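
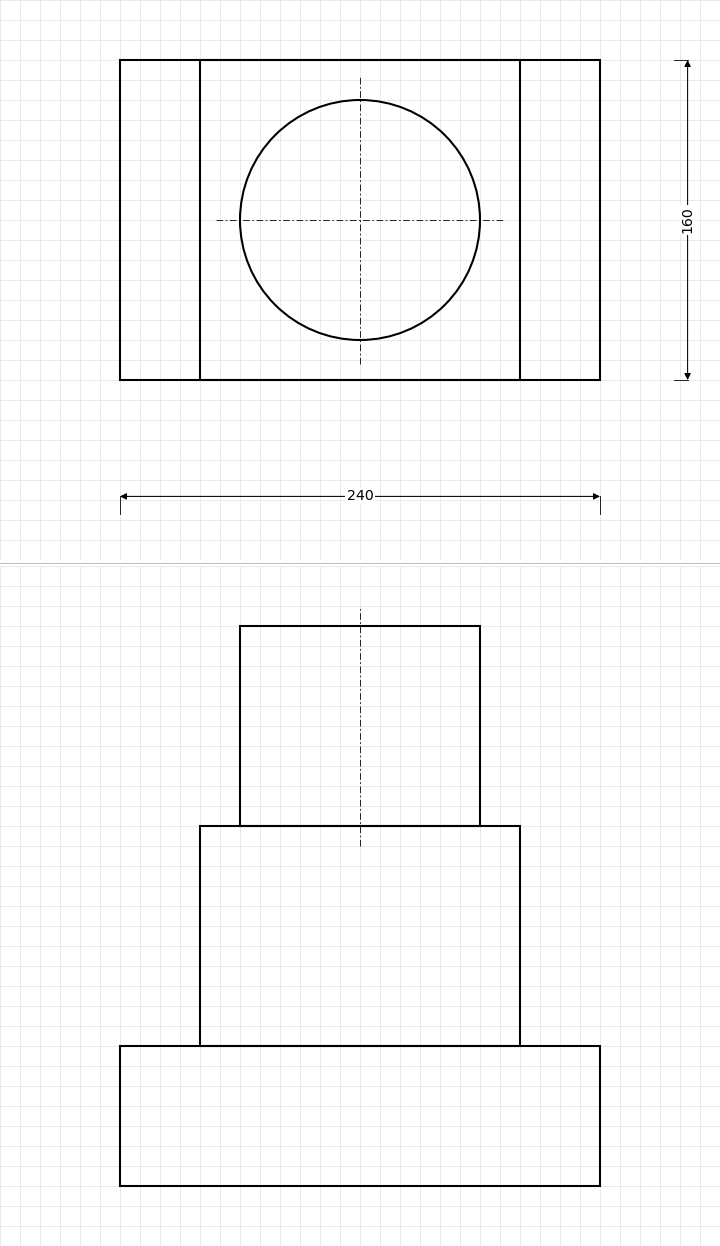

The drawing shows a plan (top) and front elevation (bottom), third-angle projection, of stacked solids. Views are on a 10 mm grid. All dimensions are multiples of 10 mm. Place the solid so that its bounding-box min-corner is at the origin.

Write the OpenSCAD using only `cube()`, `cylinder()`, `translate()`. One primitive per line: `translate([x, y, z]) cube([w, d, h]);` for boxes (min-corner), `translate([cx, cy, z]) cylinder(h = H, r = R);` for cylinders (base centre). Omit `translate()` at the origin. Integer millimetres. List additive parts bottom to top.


cube([240, 160, 70]);
translate([40, 0, 70]) cube([160, 160, 110]);
translate([120, 80, 180]) cylinder(h = 100, r = 60);


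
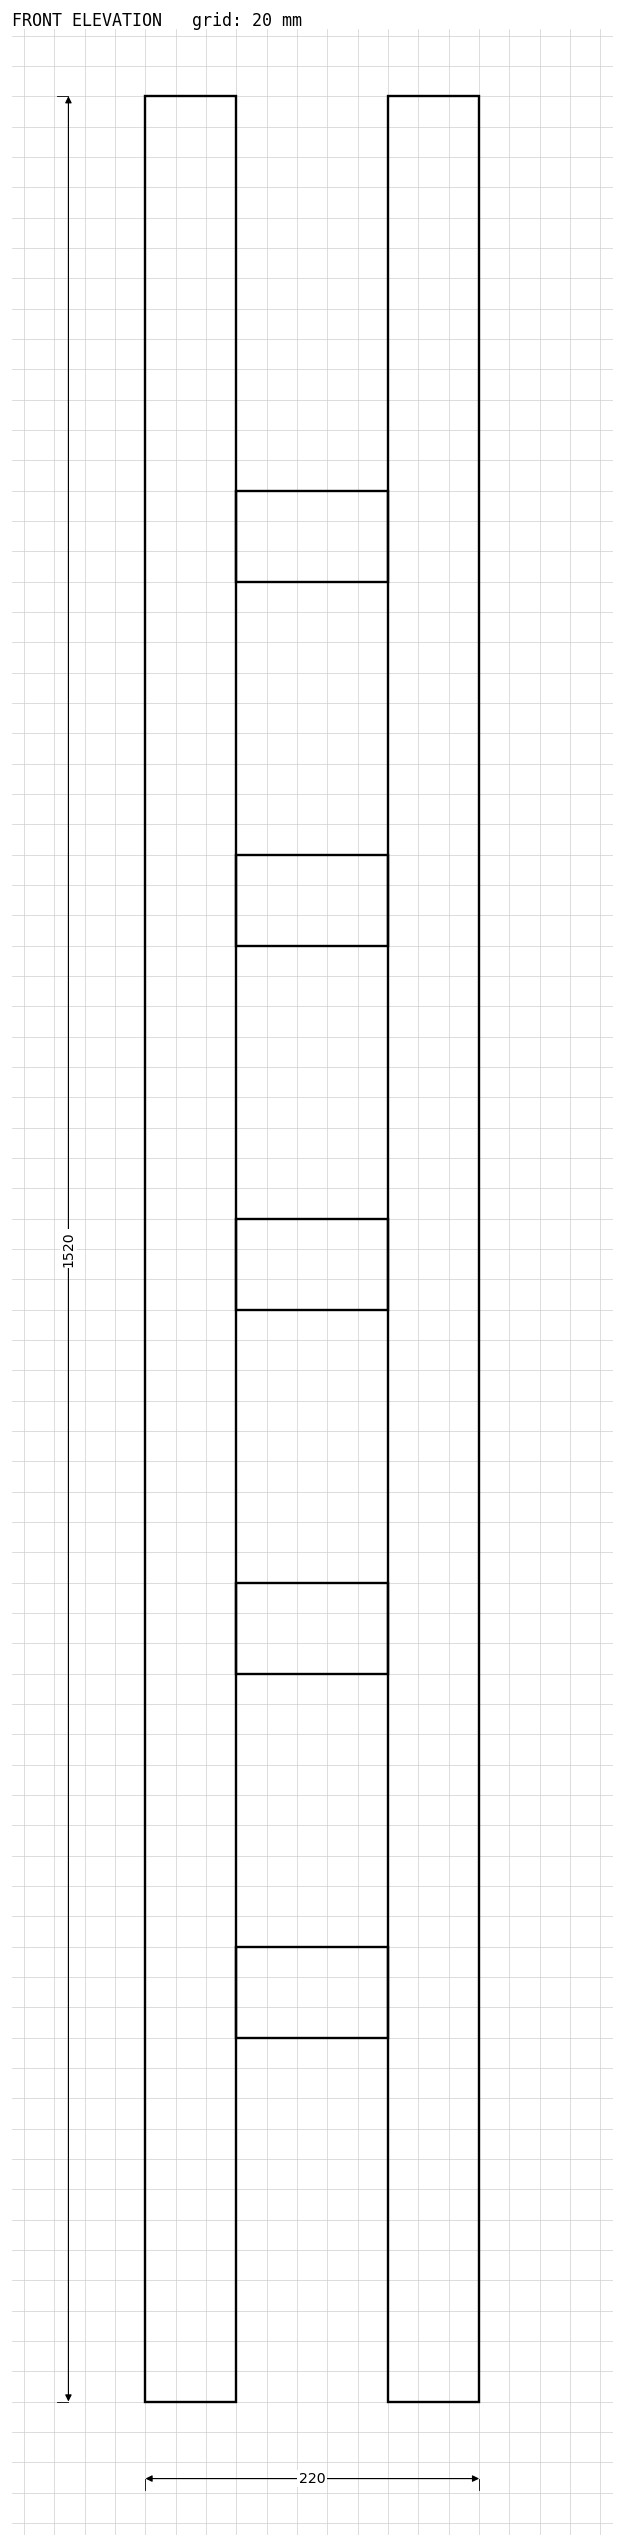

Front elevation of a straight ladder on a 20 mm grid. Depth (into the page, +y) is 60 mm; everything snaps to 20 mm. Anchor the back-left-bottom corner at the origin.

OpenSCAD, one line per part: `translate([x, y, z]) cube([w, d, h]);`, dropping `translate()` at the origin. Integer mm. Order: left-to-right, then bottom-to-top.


cube([60, 60, 1520]);
translate([60, 0, 240]) cube([100, 60, 60]);
translate([60, 0, 480]) cube([100, 60, 60]);
translate([60, 0, 720]) cube([100, 60, 60]);
translate([60, 0, 960]) cube([100, 60, 60]);
translate([60, 0, 1200]) cube([100, 60, 60]);
translate([160, 0, 0]) cube([60, 60, 1520]);


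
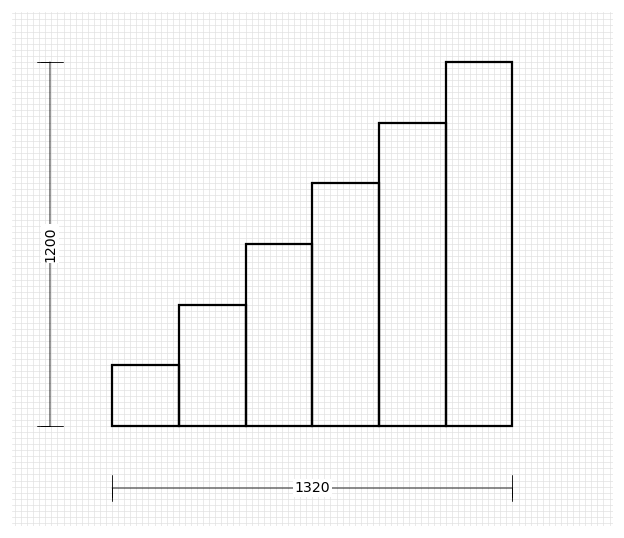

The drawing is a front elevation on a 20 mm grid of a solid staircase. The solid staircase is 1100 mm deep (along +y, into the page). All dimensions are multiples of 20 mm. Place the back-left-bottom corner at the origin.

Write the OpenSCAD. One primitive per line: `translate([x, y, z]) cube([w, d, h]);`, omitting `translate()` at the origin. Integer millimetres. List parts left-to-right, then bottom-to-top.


cube([220, 1100, 200]);
translate([220, 0, 0]) cube([220, 1100, 400]);
translate([440, 0, 0]) cube([220, 1100, 600]);
translate([660, 0, 0]) cube([220, 1100, 800]);
translate([880, 0, 0]) cube([220, 1100, 1000]);
translate([1100, 0, 0]) cube([220, 1100, 1200]);


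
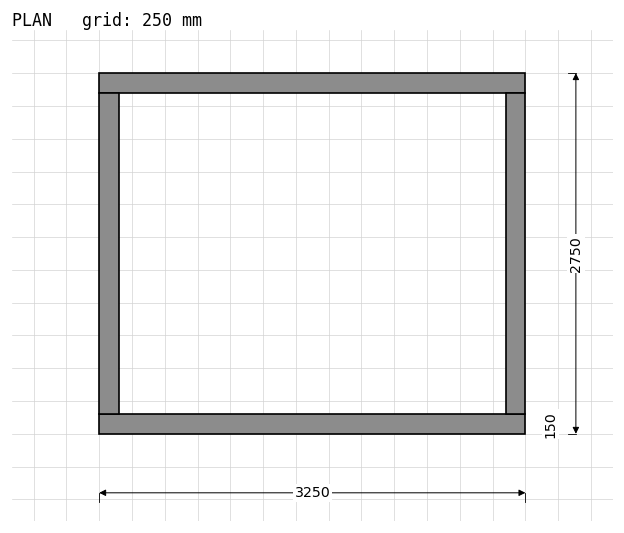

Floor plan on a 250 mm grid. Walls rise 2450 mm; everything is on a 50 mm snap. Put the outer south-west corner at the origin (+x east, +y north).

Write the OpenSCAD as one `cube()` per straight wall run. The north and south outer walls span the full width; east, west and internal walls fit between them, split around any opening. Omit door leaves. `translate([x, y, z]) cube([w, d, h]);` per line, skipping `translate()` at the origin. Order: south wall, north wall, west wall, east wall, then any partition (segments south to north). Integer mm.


cube([3250, 150, 2450]);
translate([0, 2600, 0]) cube([3250, 150, 2450]);
translate([0, 150, 0]) cube([150, 2450, 2450]);
translate([3100, 150, 0]) cube([150, 2450, 2450]);


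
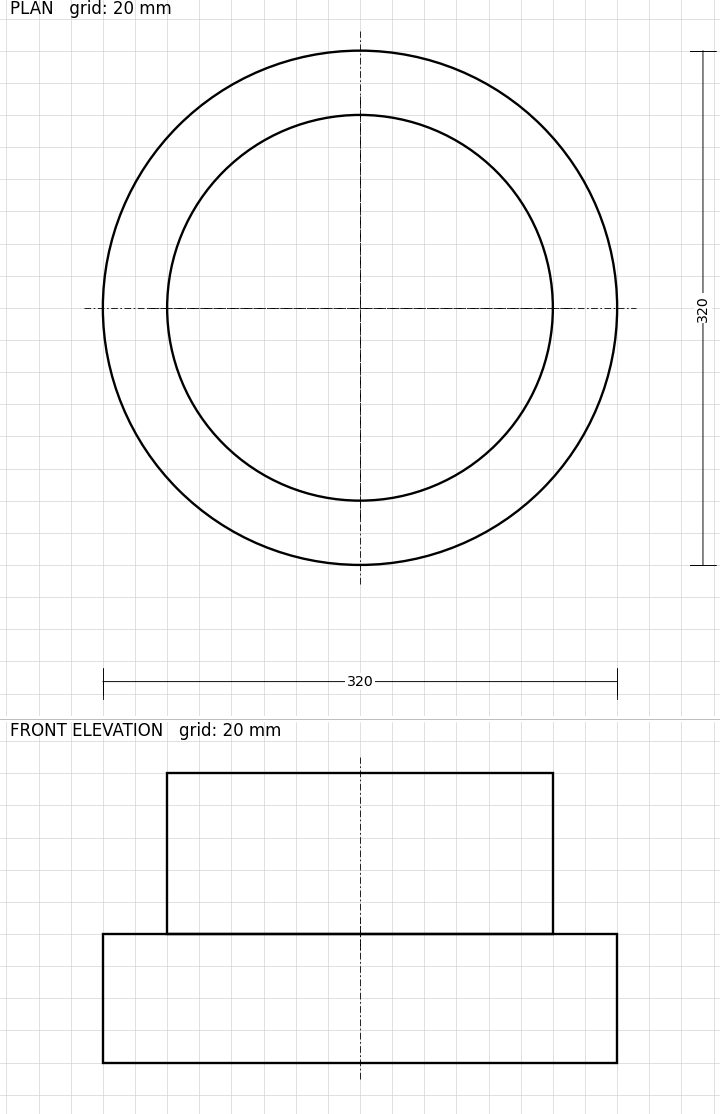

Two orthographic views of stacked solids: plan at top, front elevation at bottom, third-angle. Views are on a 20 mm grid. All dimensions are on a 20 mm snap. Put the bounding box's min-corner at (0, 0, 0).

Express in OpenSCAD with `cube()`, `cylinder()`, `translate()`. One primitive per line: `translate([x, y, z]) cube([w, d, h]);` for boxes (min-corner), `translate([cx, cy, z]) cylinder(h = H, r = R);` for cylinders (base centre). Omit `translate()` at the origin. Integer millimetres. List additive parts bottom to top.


translate([160, 160, 0]) cylinder(h = 80, r = 160);
translate([160, 160, 80]) cylinder(h = 100, r = 120);


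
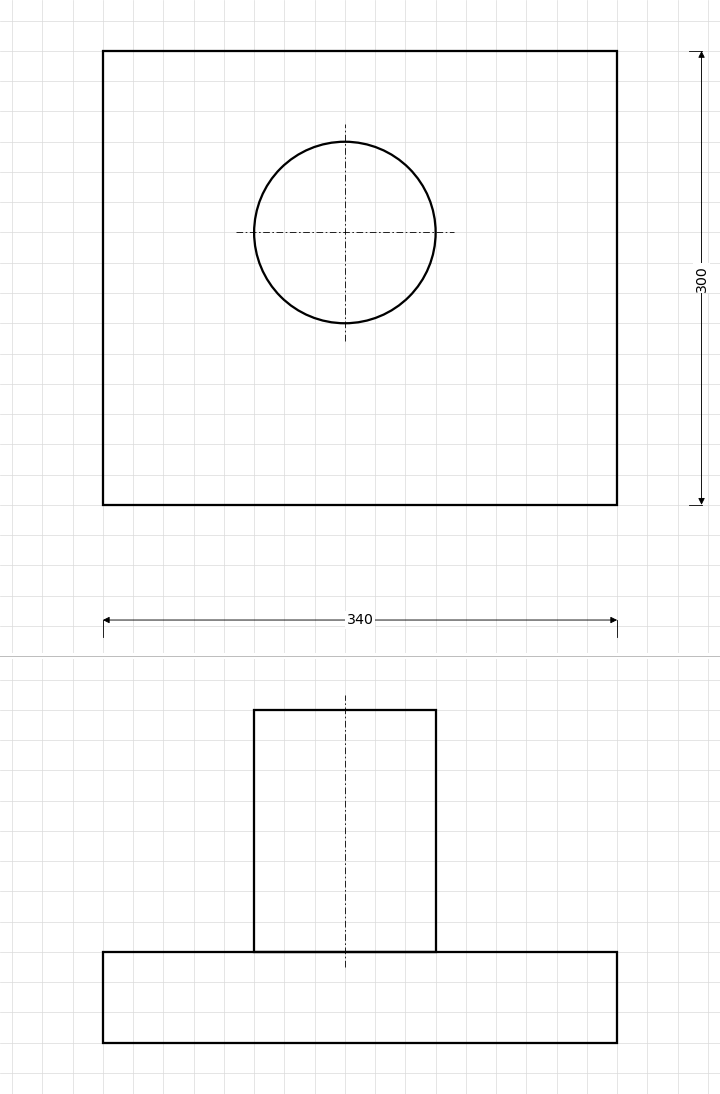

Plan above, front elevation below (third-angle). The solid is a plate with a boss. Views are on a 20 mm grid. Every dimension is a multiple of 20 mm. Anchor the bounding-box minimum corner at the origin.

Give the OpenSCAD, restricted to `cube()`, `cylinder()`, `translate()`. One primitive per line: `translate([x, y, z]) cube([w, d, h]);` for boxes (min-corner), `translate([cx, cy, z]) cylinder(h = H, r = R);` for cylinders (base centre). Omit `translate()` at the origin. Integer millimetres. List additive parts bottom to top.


cube([340, 300, 60]);
translate([160, 180, 60]) cylinder(h = 160, r = 60);


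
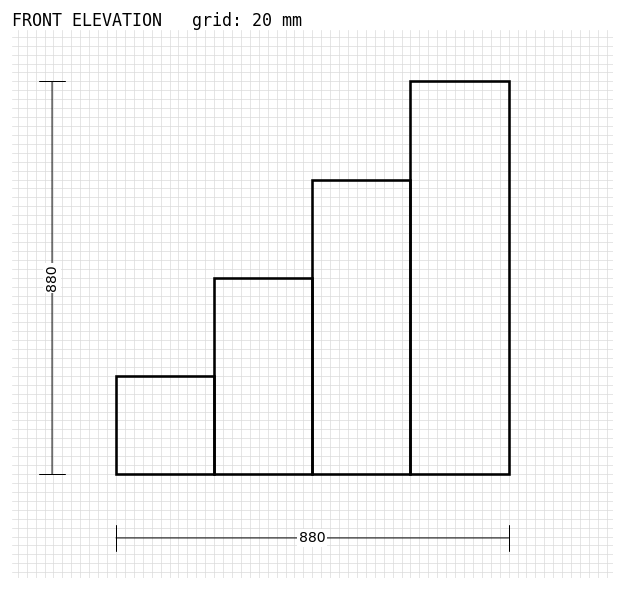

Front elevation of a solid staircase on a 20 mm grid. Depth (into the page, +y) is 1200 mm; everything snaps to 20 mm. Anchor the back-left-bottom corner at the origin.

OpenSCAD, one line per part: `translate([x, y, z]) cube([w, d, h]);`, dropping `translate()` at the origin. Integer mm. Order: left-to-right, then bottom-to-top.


cube([220, 1200, 220]);
translate([220, 0, 0]) cube([220, 1200, 440]);
translate([440, 0, 0]) cube([220, 1200, 660]);
translate([660, 0, 0]) cube([220, 1200, 880]);


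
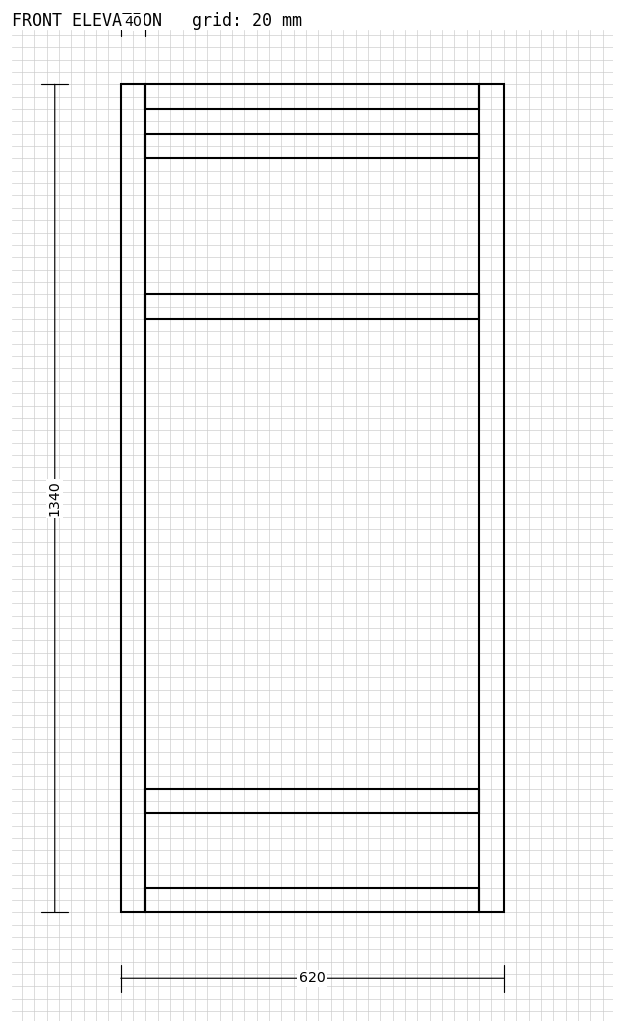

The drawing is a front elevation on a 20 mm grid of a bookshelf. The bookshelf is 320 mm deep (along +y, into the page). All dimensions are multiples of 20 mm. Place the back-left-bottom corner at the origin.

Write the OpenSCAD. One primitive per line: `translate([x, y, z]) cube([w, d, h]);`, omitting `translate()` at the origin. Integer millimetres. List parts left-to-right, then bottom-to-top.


cube([40, 320, 1340]);
translate([40, 0, 0]) cube([540, 320, 40]);
translate([40, 0, 160]) cube([540, 320, 40]);
translate([40, 0, 960]) cube([540, 320, 40]);
translate([40, 0, 1220]) cube([540, 320, 40]);
translate([40, 0, 1300]) cube([540, 320, 40]);
translate([580, 0, 0]) cube([40, 320, 1340]);


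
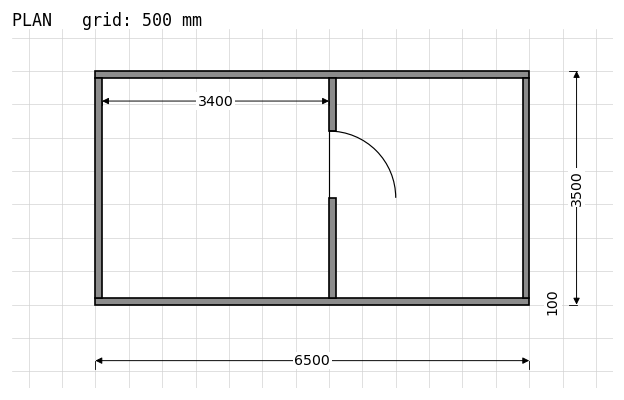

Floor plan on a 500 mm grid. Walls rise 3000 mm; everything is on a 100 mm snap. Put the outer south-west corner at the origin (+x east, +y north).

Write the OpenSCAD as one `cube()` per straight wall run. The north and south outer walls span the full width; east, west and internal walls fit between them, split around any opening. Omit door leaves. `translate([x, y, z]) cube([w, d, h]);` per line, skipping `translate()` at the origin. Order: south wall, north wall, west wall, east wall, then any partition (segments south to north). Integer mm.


cube([6500, 100, 3000]);
translate([0, 3400, 0]) cube([6500, 100, 3000]);
translate([0, 100, 0]) cube([100, 3300, 3000]);
translate([6400, 100, 0]) cube([100, 3300, 3000]);
translate([3500, 100, 0]) cube([100, 1500, 3000]);
translate([3500, 2600, 0]) cube([100, 800, 3000]);


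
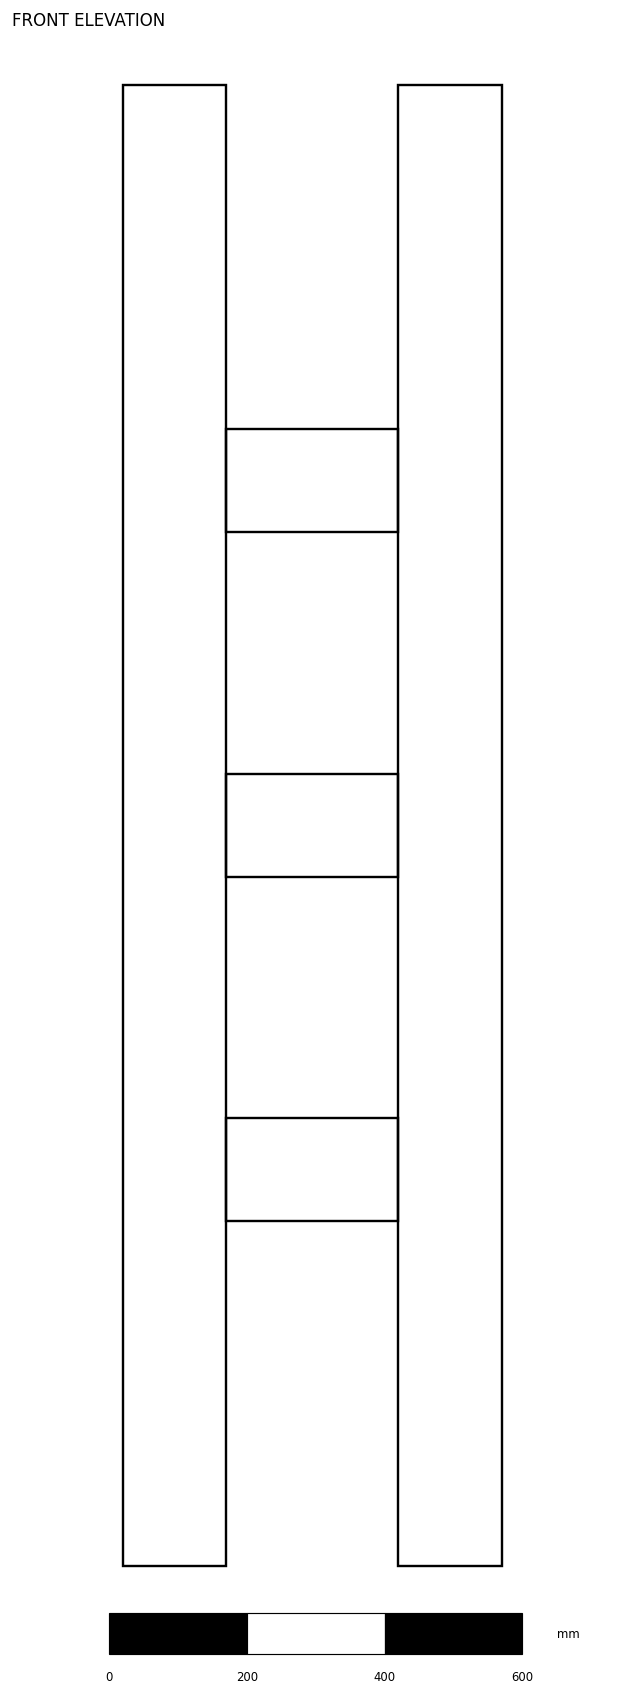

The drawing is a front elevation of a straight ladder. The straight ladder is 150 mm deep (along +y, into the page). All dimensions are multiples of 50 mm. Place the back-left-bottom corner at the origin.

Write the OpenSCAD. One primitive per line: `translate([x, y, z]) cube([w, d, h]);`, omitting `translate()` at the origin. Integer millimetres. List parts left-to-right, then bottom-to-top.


cube([150, 150, 2150]);
translate([150, 0, 500]) cube([250, 150, 150]);
translate([150, 0, 1000]) cube([250, 150, 150]);
translate([150, 0, 1500]) cube([250, 150, 150]);
translate([400, 0, 0]) cube([150, 150, 2150]);


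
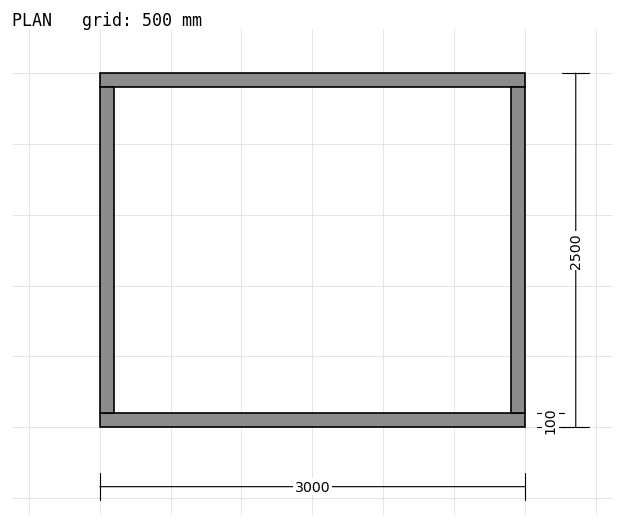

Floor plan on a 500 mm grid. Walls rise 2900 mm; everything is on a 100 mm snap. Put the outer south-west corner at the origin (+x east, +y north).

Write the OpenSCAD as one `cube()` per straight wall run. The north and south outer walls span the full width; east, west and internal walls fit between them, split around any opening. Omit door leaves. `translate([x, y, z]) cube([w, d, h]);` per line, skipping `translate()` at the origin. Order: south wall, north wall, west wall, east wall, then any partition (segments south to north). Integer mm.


cube([3000, 100, 2900]);
translate([0, 2400, 0]) cube([3000, 100, 2900]);
translate([0, 100, 0]) cube([100, 2300, 2900]);
translate([2900, 100, 0]) cube([100, 2300, 2900]);


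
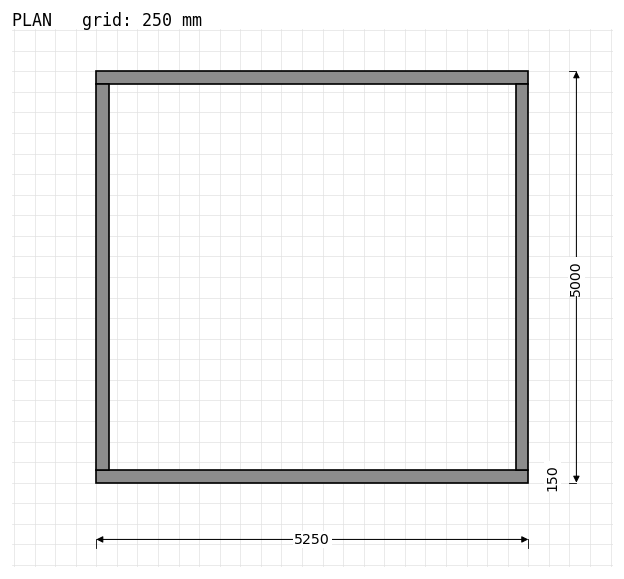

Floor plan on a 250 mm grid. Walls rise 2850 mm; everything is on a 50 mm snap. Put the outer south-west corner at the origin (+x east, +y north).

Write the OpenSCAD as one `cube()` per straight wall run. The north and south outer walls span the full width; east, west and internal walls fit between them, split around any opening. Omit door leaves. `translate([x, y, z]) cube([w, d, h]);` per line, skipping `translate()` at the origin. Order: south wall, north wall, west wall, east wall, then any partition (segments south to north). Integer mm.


cube([5250, 150, 2850]);
translate([0, 4850, 0]) cube([5250, 150, 2850]);
translate([0, 150, 0]) cube([150, 4700, 2850]);
translate([5100, 150, 0]) cube([150, 4700, 2850]);


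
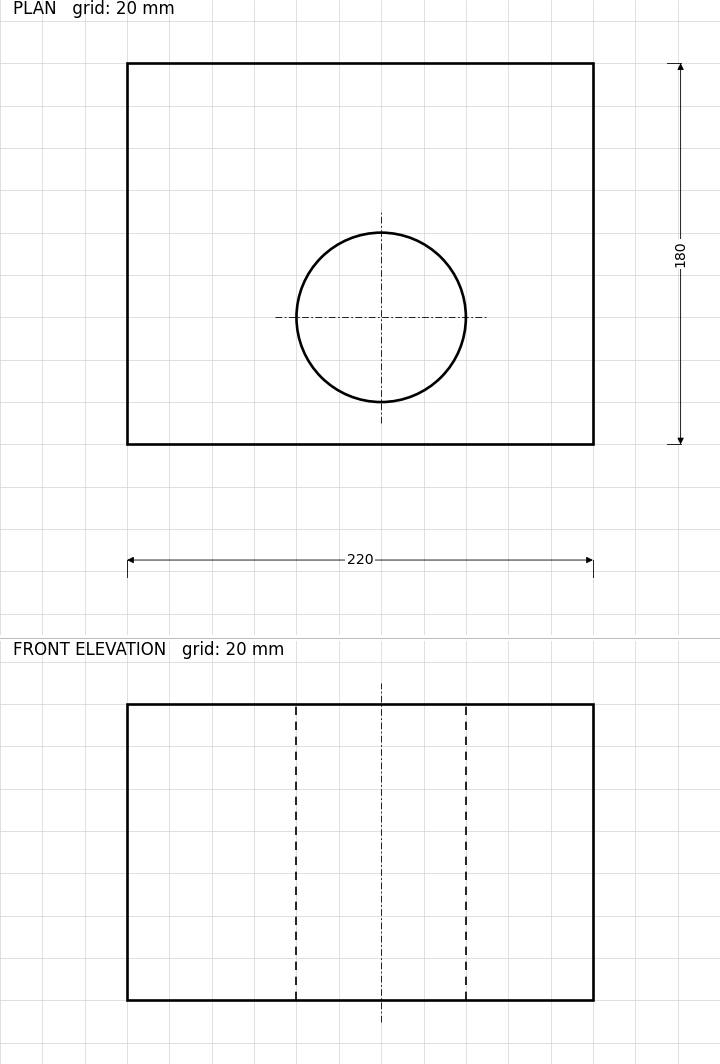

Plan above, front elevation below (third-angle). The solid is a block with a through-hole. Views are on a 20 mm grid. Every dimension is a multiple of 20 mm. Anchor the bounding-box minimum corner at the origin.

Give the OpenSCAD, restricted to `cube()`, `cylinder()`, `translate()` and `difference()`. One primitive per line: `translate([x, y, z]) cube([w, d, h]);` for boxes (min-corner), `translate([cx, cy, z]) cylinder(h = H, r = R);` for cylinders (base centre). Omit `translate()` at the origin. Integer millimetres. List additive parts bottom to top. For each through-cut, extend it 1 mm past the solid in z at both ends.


difference() {
  cube([220, 180, 140]);
  translate([120, 60, -1]) cylinder(h = 142, r = 40);
}


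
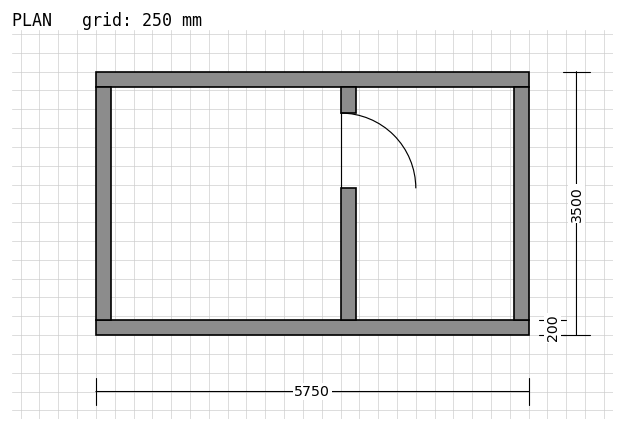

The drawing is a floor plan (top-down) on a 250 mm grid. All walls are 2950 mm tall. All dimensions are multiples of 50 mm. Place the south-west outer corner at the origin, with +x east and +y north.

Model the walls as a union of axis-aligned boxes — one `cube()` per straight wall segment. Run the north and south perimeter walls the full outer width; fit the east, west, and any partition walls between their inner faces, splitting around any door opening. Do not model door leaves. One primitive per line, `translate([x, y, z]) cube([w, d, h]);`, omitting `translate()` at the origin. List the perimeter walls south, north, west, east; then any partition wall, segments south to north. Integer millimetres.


cube([5750, 200, 2950]);
translate([0, 3300, 0]) cube([5750, 200, 2950]);
translate([0, 200, 0]) cube([200, 3100, 2950]);
translate([5550, 200, 0]) cube([200, 3100, 2950]);
translate([3250, 200, 0]) cube([200, 1750, 2950]);
translate([3250, 2950, 0]) cube([200, 350, 2950]);


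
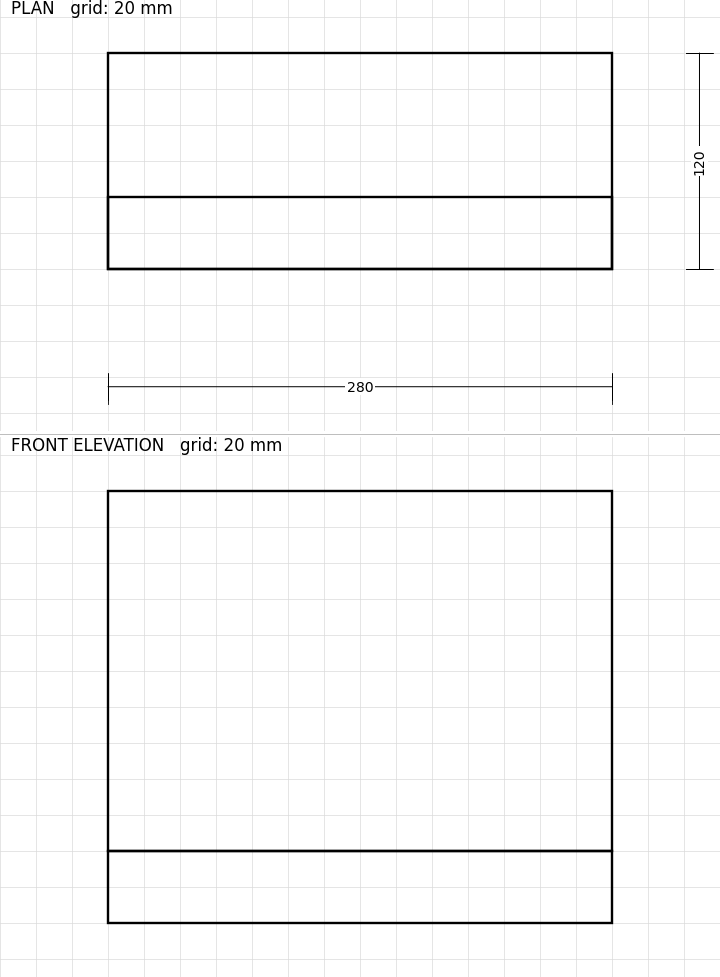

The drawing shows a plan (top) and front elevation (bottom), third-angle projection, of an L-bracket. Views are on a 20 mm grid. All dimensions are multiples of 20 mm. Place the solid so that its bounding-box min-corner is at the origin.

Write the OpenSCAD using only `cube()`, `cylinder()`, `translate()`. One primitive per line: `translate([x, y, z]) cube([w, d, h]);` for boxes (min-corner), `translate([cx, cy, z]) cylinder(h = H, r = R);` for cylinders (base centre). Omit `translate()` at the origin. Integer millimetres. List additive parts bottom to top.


cube([280, 120, 40]);
translate([0, 0, 40]) cube([280, 40, 200]);


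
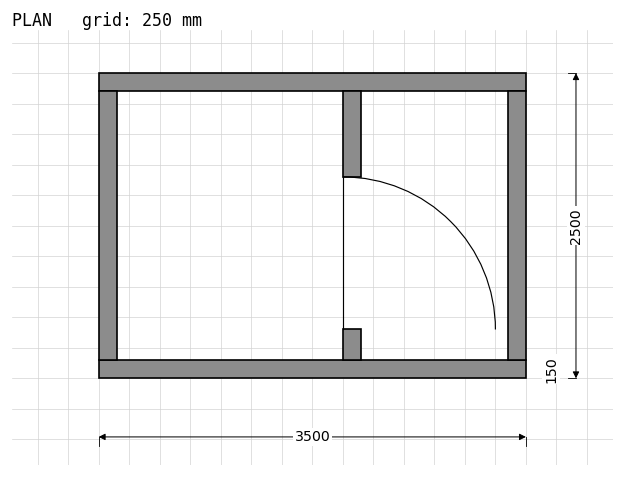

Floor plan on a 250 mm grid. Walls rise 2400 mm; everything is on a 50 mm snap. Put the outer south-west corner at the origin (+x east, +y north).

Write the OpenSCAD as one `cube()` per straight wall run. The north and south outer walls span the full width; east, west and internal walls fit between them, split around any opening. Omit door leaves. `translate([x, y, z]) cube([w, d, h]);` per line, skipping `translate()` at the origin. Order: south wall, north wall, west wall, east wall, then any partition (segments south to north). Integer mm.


cube([3500, 150, 2400]);
translate([0, 2350, 0]) cube([3500, 150, 2400]);
translate([0, 150, 0]) cube([150, 2200, 2400]);
translate([3350, 150, 0]) cube([150, 2200, 2400]);
translate([2000, 150, 0]) cube([150, 250, 2400]);
translate([2000, 1650, 0]) cube([150, 700, 2400]);


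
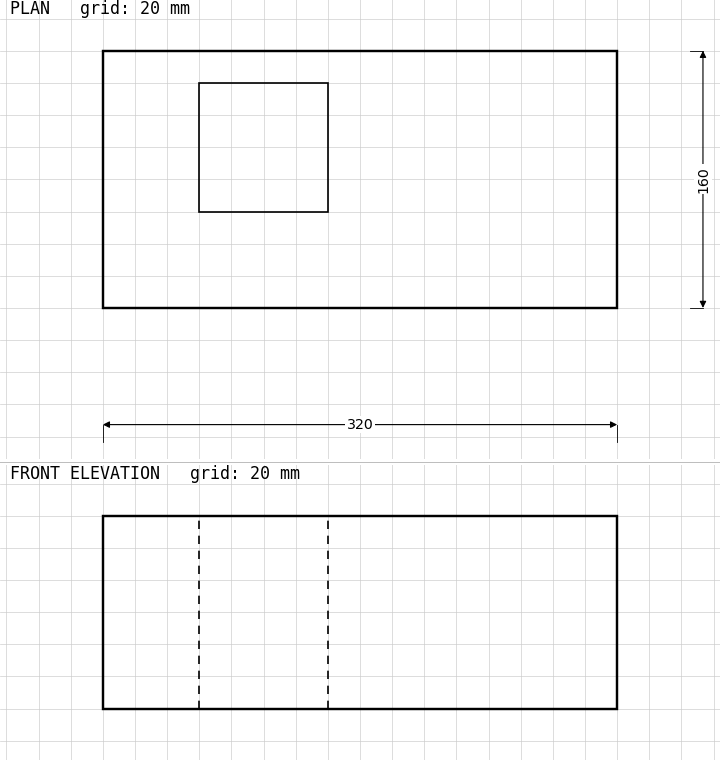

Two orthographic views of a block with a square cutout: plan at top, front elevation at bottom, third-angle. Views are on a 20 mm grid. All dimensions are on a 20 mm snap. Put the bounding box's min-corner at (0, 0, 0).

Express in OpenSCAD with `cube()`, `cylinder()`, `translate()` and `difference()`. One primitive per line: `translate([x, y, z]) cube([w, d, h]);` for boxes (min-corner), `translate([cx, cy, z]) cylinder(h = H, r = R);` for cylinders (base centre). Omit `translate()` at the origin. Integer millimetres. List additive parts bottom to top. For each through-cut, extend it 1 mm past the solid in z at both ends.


difference() {
  cube([320, 160, 120]);
  translate([60, 60, -1]) cube([80, 80, 122]);
}


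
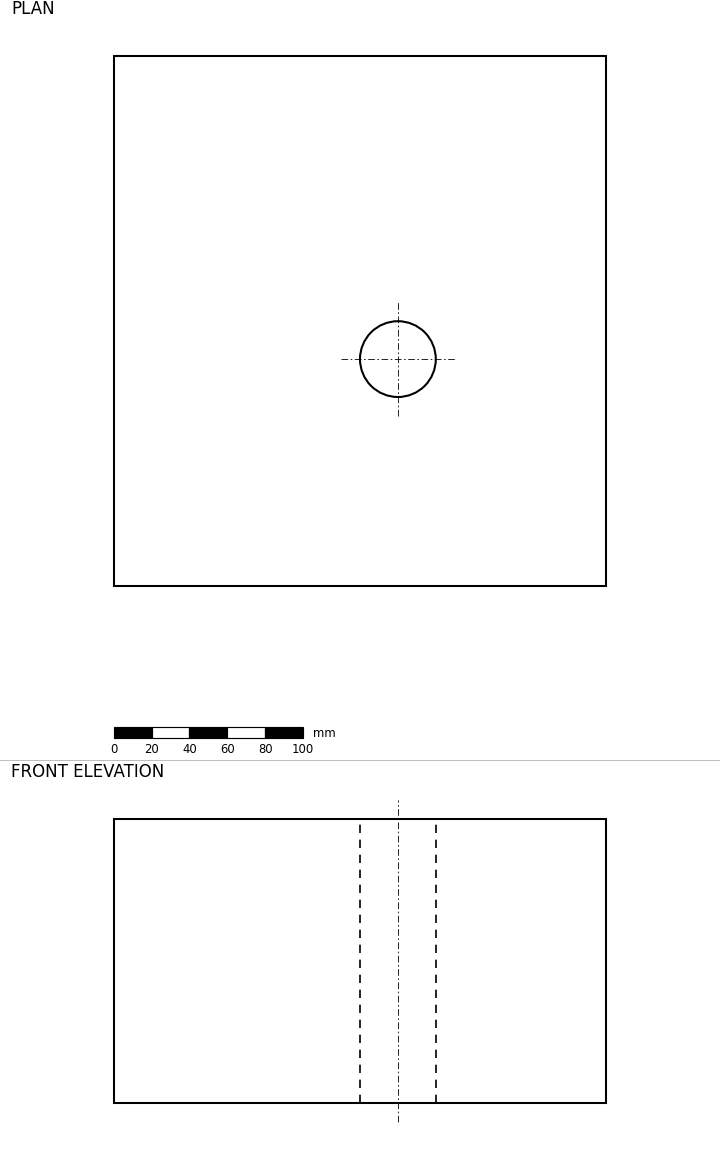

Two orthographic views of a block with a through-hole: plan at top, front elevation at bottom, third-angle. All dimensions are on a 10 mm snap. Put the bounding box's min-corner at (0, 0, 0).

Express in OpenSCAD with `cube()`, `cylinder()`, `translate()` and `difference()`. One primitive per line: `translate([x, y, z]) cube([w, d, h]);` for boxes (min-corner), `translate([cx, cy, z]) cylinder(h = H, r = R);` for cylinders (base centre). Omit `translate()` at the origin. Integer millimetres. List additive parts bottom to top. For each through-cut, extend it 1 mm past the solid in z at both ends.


difference() {
  cube([260, 280, 150]);
  translate([150, 120, -1]) cylinder(h = 152, r = 20);
}


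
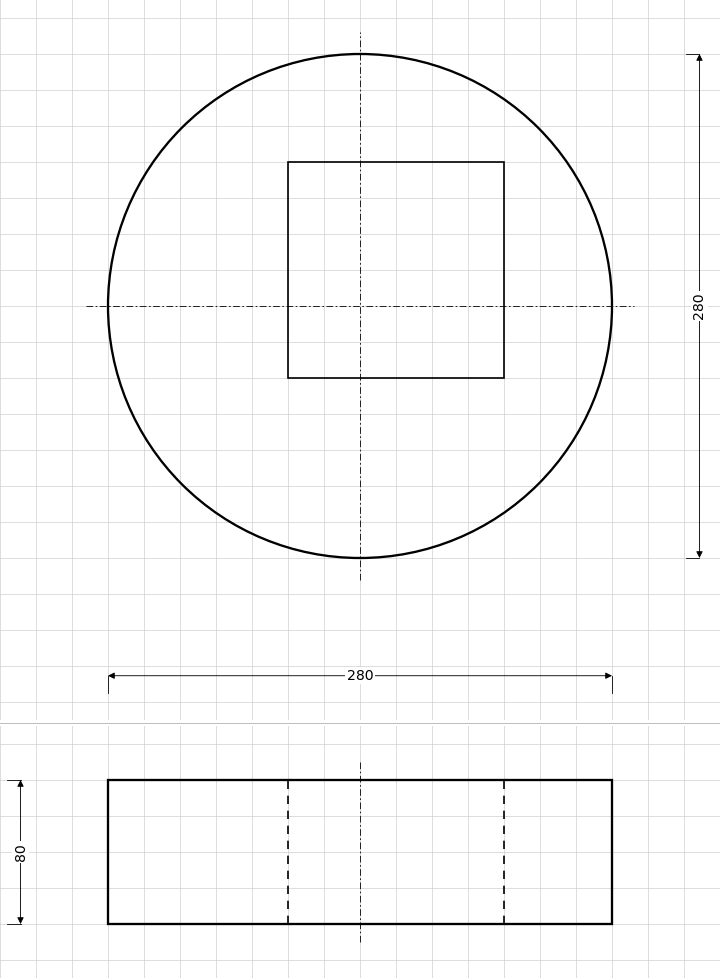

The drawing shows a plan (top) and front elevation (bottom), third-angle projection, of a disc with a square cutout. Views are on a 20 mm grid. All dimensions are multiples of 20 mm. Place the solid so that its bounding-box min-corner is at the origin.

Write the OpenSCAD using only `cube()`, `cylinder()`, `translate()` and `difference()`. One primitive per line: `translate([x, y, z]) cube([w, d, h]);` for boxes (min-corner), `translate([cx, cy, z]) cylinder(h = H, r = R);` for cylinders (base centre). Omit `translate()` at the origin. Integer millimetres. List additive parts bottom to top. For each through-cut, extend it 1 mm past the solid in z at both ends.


difference() {
  translate([140, 140, 0]) cylinder(h = 80, r = 140);
  translate([100, 100, -1]) cube([120, 120, 82]);
}


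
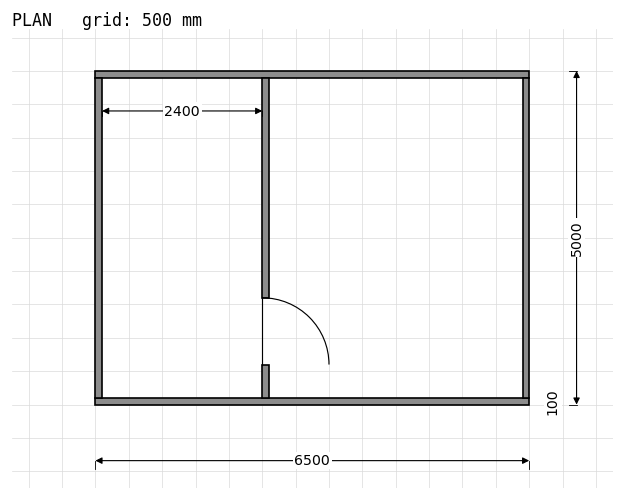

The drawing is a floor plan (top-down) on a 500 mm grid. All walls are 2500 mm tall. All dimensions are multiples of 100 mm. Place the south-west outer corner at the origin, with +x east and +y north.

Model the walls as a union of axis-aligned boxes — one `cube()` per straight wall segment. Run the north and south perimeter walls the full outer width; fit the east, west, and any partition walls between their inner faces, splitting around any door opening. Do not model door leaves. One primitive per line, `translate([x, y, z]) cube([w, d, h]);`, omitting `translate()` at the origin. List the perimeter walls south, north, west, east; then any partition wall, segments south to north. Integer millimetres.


cube([6500, 100, 2500]);
translate([0, 4900, 0]) cube([6500, 100, 2500]);
translate([0, 100, 0]) cube([100, 4800, 2500]);
translate([6400, 100, 0]) cube([100, 4800, 2500]);
translate([2500, 100, 0]) cube([100, 500, 2500]);
translate([2500, 1600, 0]) cube([100, 3300, 2500]);


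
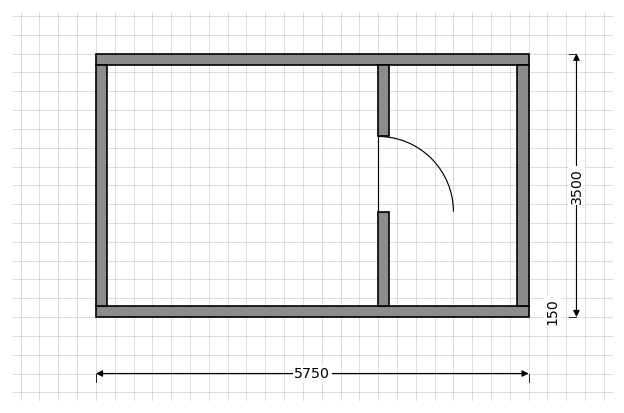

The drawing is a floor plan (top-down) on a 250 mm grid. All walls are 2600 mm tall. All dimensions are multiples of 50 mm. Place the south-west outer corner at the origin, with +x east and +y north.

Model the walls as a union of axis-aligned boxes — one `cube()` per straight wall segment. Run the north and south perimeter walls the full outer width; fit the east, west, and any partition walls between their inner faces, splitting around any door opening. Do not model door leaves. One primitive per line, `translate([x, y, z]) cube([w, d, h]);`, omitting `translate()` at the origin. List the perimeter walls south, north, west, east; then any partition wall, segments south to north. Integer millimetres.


cube([5750, 150, 2600]);
translate([0, 3350, 0]) cube([5750, 150, 2600]);
translate([0, 150, 0]) cube([150, 3200, 2600]);
translate([5600, 150, 0]) cube([150, 3200, 2600]);
translate([3750, 150, 0]) cube([150, 1250, 2600]);
translate([3750, 2400, 0]) cube([150, 950, 2600]);


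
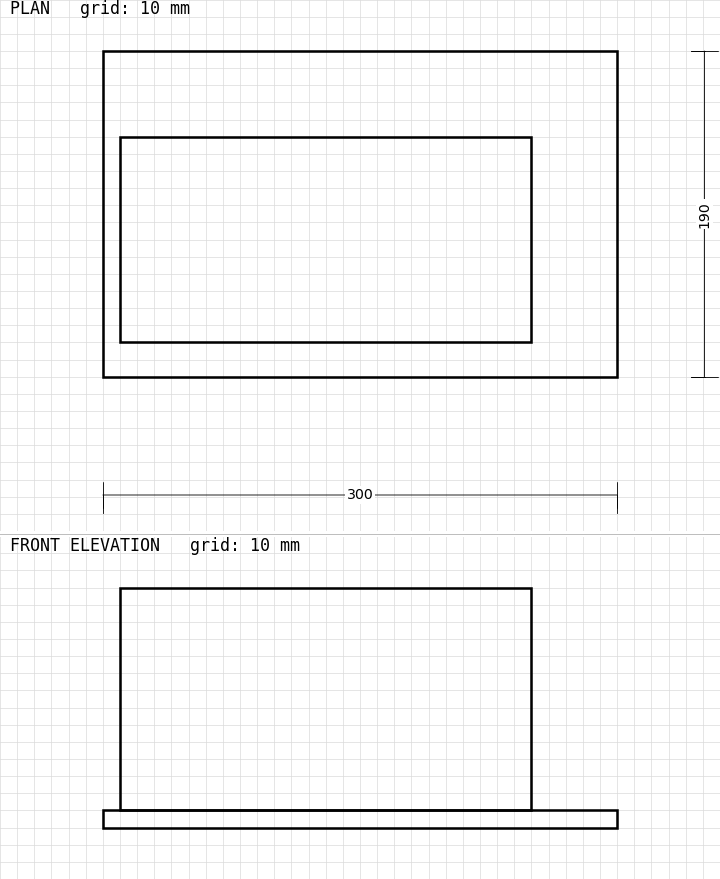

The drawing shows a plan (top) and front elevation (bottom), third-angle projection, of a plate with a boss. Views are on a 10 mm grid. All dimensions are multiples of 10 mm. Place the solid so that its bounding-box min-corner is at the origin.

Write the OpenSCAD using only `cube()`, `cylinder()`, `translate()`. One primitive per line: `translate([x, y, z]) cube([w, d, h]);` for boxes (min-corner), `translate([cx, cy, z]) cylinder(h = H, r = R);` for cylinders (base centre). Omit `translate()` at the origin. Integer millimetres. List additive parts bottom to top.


cube([300, 190, 10]);
translate([10, 20, 10]) cube([240, 120, 130]);


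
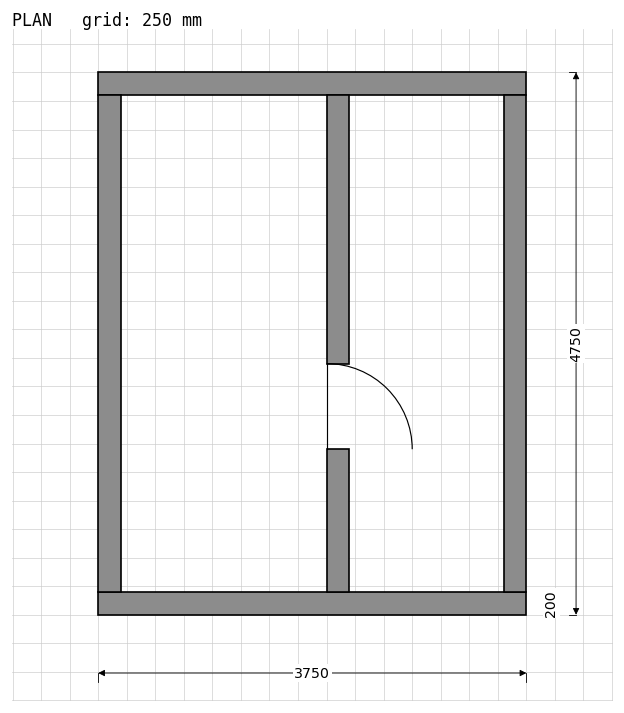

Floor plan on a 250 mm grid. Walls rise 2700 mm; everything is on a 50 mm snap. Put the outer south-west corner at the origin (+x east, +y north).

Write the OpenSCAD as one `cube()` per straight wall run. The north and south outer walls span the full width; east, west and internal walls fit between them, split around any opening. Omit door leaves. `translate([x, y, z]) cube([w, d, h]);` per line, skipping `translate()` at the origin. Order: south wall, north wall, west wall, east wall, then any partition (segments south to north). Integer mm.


cube([3750, 200, 2700]);
translate([0, 4550, 0]) cube([3750, 200, 2700]);
translate([0, 200, 0]) cube([200, 4350, 2700]);
translate([3550, 200, 0]) cube([200, 4350, 2700]);
translate([2000, 200, 0]) cube([200, 1250, 2700]);
translate([2000, 2200, 0]) cube([200, 2350, 2700]);


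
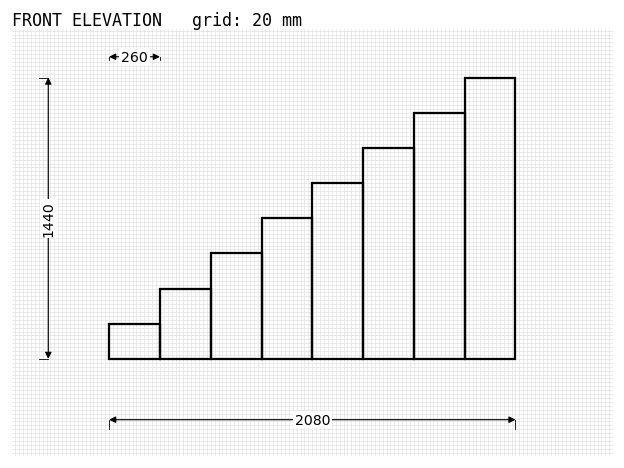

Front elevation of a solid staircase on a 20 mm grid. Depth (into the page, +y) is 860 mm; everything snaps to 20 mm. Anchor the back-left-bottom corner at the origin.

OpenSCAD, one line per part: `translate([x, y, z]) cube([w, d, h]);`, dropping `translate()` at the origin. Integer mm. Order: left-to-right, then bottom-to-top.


cube([260, 860, 180]);
translate([260, 0, 0]) cube([260, 860, 360]);
translate([520, 0, 0]) cube([260, 860, 540]);
translate([780, 0, 0]) cube([260, 860, 720]);
translate([1040, 0, 0]) cube([260, 860, 900]);
translate([1300, 0, 0]) cube([260, 860, 1080]);
translate([1560, 0, 0]) cube([260, 860, 1260]);
translate([1820, 0, 0]) cube([260, 860, 1440]);


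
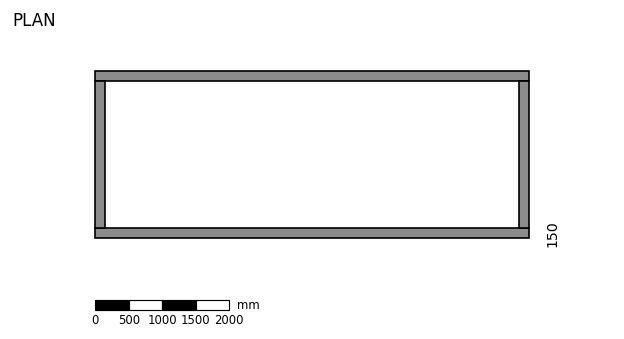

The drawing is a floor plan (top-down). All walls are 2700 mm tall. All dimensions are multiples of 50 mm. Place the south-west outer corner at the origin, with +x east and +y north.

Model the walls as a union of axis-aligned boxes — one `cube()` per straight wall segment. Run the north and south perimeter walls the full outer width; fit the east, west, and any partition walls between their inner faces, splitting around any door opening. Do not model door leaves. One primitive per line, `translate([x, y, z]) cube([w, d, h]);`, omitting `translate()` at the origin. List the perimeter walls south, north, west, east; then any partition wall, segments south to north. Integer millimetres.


cube([6500, 150, 2700]);
translate([0, 2350, 0]) cube([6500, 150, 2700]);
translate([0, 150, 0]) cube([150, 2200, 2700]);
translate([6350, 150, 0]) cube([150, 2200, 2700]);


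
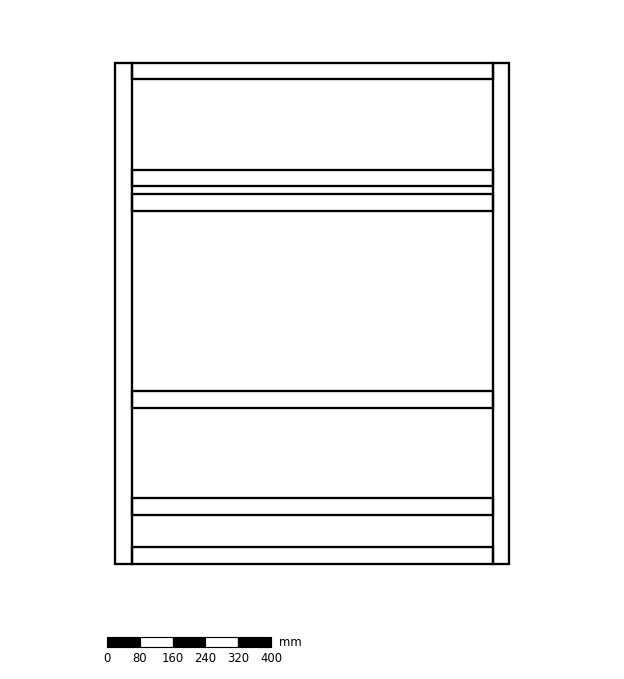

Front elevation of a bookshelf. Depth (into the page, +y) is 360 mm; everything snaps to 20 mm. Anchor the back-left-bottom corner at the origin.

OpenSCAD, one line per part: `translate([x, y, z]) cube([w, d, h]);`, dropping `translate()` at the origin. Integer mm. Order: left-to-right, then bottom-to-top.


cube([40, 360, 1220]);
translate([40, 0, 0]) cube([880, 360, 40]);
translate([40, 0, 120]) cube([880, 360, 40]);
translate([40, 0, 380]) cube([880, 360, 40]);
translate([40, 0, 860]) cube([880, 360, 40]);
translate([40, 0, 920]) cube([880, 360, 40]);
translate([40, 0, 1180]) cube([880, 360, 40]);
translate([920, 0, 0]) cube([40, 360, 1220]);


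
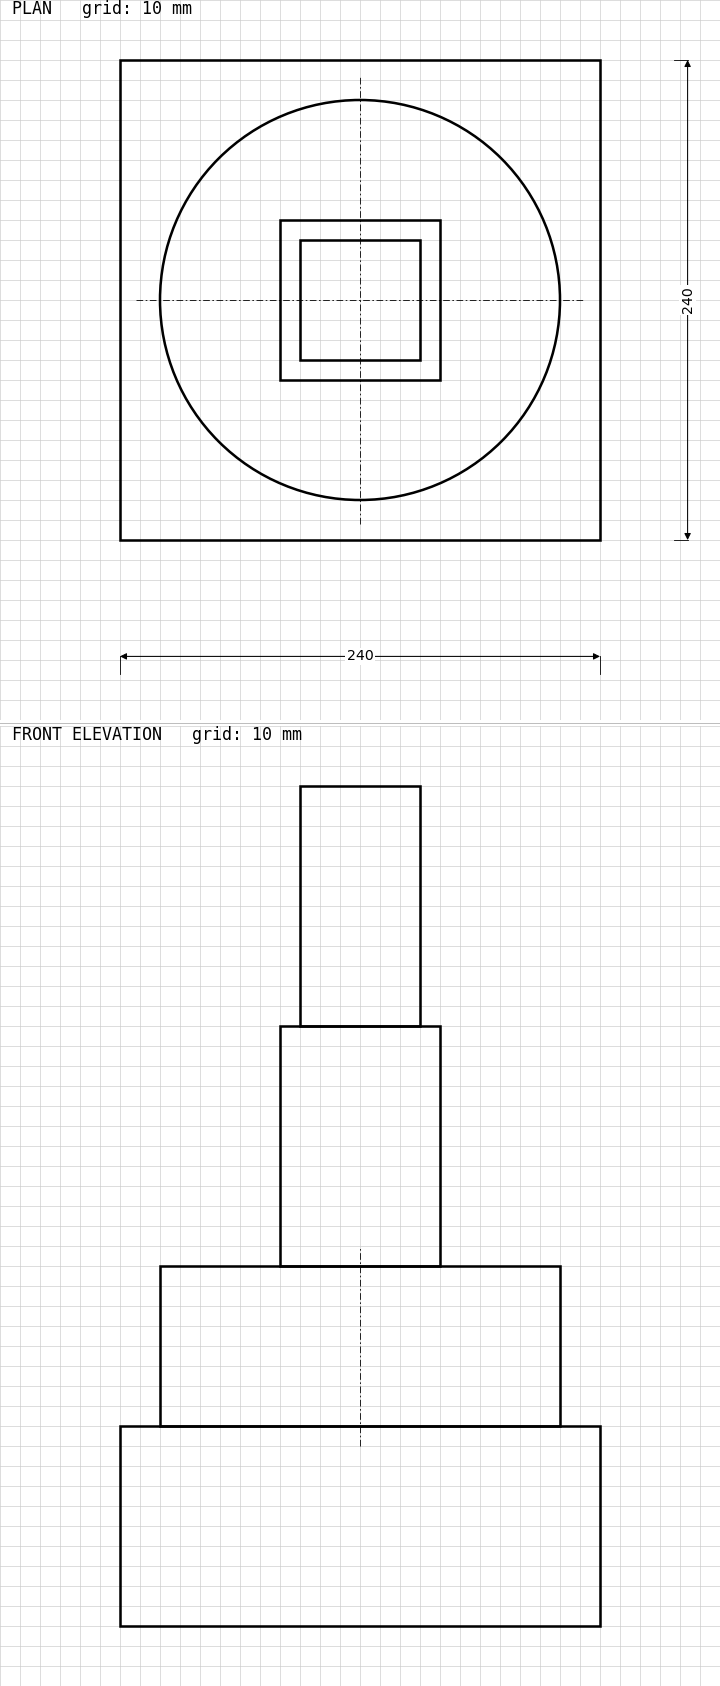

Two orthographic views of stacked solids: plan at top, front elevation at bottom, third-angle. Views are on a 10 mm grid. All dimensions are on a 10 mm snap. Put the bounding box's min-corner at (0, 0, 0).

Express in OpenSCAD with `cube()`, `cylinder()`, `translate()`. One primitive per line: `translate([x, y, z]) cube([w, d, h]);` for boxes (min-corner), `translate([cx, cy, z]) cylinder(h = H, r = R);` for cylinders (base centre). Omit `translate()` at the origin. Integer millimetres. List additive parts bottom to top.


cube([240, 240, 100]);
translate([120, 120, 100]) cylinder(h = 80, r = 100);
translate([80, 80, 180]) cube([80, 80, 120]);
translate([90, 90, 300]) cube([60, 60, 120]);


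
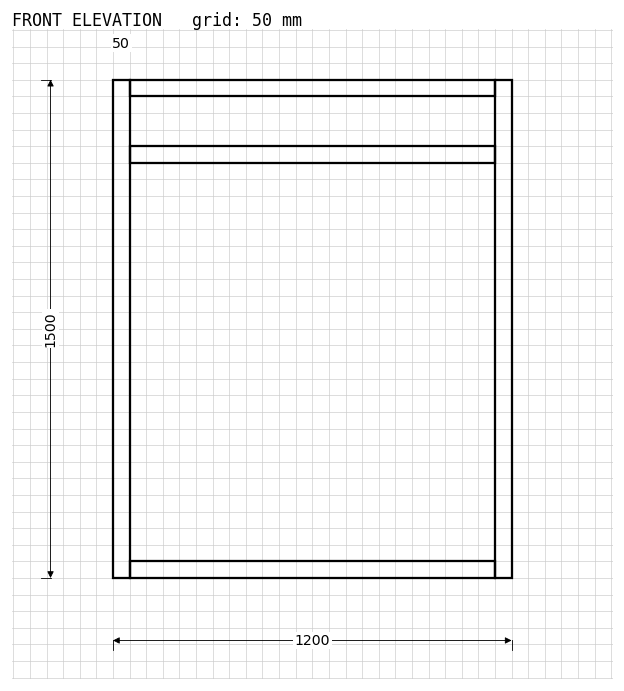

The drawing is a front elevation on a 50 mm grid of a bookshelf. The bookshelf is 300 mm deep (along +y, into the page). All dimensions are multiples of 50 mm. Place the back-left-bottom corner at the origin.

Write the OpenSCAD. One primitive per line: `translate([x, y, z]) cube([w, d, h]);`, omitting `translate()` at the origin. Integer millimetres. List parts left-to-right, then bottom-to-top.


cube([50, 300, 1500]);
translate([50, 0, 0]) cube([1100, 300, 50]);
translate([50, 0, 1250]) cube([1100, 300, 50]);
translate([50, 0, 1450]) cube([1100, 300, 50]);
translate([1150, 0, 0]) cube([50, 300, 1500]);


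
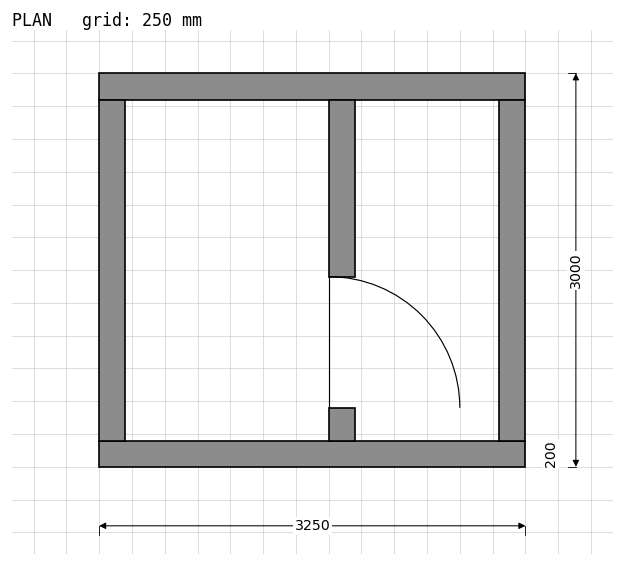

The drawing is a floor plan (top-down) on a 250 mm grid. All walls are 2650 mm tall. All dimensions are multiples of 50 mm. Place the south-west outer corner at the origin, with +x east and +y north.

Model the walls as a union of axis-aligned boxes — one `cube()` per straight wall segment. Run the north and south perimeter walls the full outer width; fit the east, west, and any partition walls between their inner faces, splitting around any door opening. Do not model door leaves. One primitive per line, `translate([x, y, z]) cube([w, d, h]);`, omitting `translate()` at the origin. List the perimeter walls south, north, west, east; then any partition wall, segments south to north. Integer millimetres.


cube([3250, 200, 2650]);
translate([0, 2800, 0]) cube([3250, 200, 2650]);
translate([0, 200, 0]) cube([200, 2600, 2650]);
translate([3050, 200, 0]) cube([200, 2600, 2650]);
translate([1750, 200, 0]) cube([200, 250, 2650]);
translate([1750, 1450, 0]) cube([200, 1350, 2650]);


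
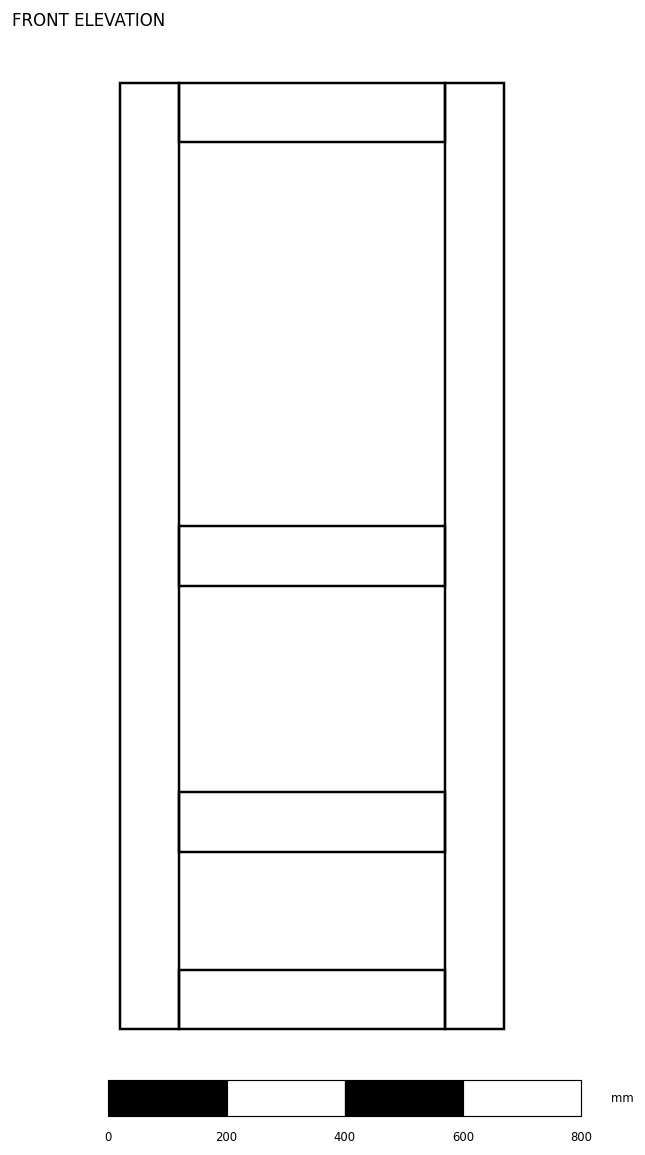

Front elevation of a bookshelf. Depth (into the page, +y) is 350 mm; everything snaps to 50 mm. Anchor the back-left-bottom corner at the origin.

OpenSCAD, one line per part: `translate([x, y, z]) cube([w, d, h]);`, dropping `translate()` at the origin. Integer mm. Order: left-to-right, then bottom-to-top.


cube([100, 350, 1600]);
translate([100, 0, 0]) cube([450, 350, 100]);
translate([100, 0, 300]) cube([450, 350, 100]);
translate([100, 0, 750]) cube([450, 350, 100]);
translate([100, 0, 1500]) cube([450, 350, 100]);
translate([550, 0, 0]) cube([100, 350, 1600]);


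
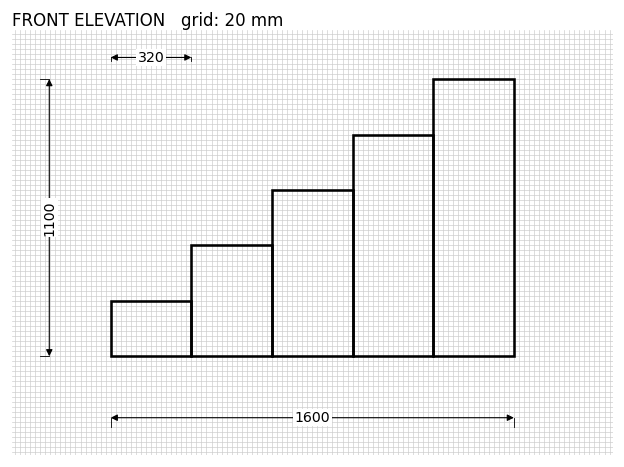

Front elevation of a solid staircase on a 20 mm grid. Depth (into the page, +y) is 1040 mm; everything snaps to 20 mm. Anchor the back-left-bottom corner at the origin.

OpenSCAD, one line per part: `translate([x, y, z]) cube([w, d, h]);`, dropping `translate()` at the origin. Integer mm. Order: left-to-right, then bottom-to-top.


cube([320, 1040, 220]);
translate([320, 0, 0]) cube([320, 1040, 440]);
translate([640, 0, 0]) cube([320, 1040, 660]);
translate([960, 0, 0]) cube([320, 1040, 880]);
translate([1280, 0, 0]) cube([320, 1040, 1100]);


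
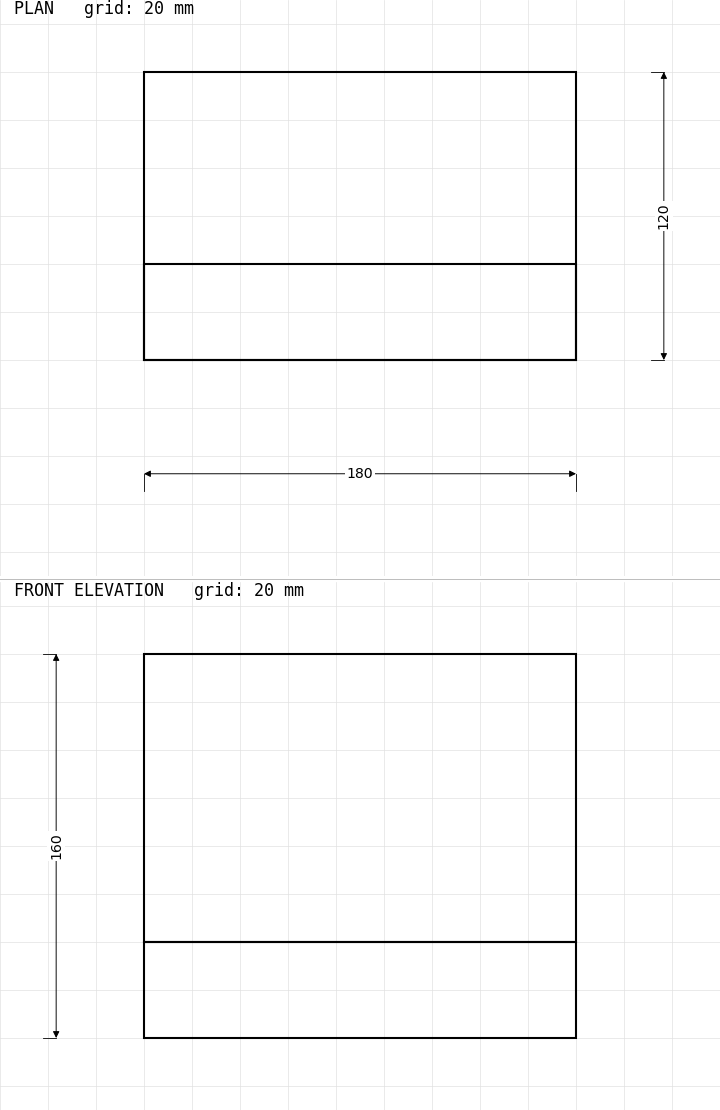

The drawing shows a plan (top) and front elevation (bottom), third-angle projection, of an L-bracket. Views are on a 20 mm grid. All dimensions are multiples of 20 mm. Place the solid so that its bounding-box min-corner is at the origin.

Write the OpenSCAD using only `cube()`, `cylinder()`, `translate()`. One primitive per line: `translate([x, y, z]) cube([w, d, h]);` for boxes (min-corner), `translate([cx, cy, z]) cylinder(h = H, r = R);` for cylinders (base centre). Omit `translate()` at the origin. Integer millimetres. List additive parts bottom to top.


cube([180, 120, 40]);
translate([0, 0, 40]) cube([180, 40, 120]);


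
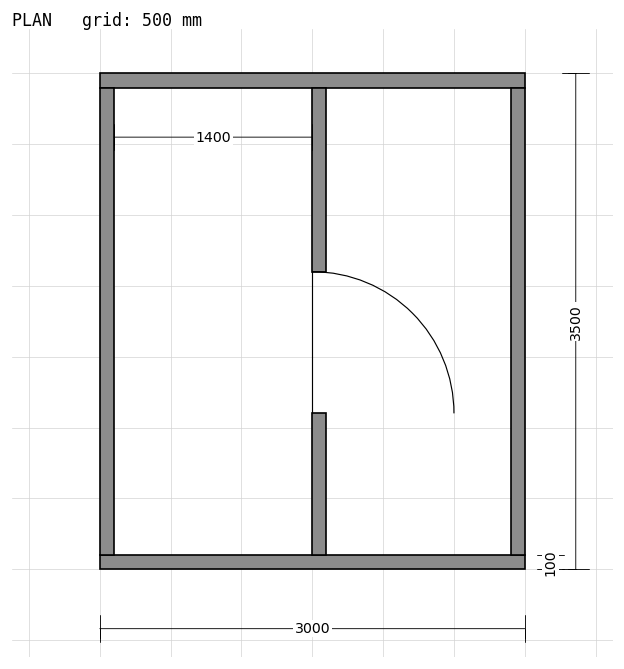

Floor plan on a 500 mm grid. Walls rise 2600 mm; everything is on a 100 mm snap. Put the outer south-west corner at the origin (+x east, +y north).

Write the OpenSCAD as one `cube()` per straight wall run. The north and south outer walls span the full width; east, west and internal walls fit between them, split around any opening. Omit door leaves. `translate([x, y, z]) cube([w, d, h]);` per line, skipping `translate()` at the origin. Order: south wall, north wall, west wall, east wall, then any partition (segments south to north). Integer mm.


cube([3000, 100, 2600]);
translate([0, 3400, 0]) cube([3000, 100, 2600]);
translate([0, 100, 0]) cube([100, 3300, 2600]);
translate([2900, 100, 0]) cube([100, 3300, 2600]);
translate([1500, 100, 0]) cube([100, 1000, 2600]);
translate([1500, 2100, 0]) cube([100, 1300, 2600]);


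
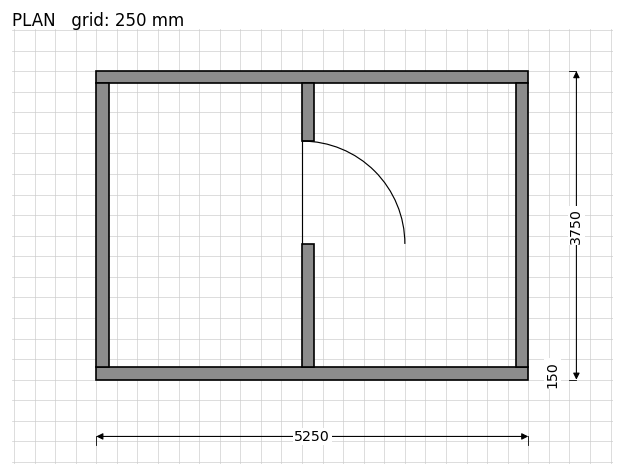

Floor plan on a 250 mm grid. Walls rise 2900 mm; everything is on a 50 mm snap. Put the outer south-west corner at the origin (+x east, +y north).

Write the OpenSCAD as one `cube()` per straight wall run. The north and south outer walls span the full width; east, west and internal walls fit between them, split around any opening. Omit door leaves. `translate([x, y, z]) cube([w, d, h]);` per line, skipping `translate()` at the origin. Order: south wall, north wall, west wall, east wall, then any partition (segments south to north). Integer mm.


cube([5250, 150, 2900]);
translate([0, 3600, 0]) cube([5250, 150, 2900]);
translate([0, 150, 0]) cube([150, 3450, 2900]);
translate([5100, 150, 0]) cube([150, 3450, 2900]);
translate([2500, 150, 0]) cube([150, 1500, 2900]);
translate([2500, 2900, 0]) cube([150, 700, 2900]);


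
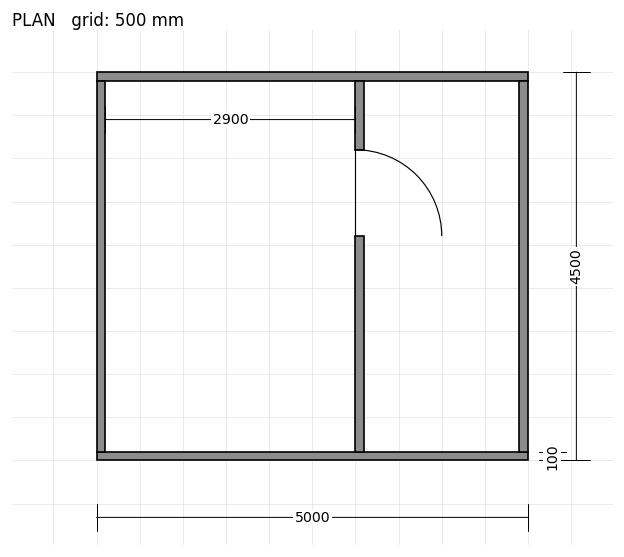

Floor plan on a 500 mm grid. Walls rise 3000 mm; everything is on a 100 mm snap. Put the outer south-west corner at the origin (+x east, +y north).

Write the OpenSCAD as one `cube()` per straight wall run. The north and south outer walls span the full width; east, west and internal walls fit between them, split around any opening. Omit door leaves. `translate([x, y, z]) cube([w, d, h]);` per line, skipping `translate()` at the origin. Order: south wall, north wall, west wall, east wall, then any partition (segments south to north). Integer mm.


cube([5000, 100, 3000]);
translate([0, 4400, 0]) cube([5000, 100, 3000]);
translate([0, 100, 0]) cube([100, 4300, 3000]);
translate([4900, 100, 0]) cube([100, 4300, 3000]);
translate([3000, 100, 0]) cube([100, 2500, 3000]);
translate([3000, 3600, 0]) cube([100, 800, 3000]);


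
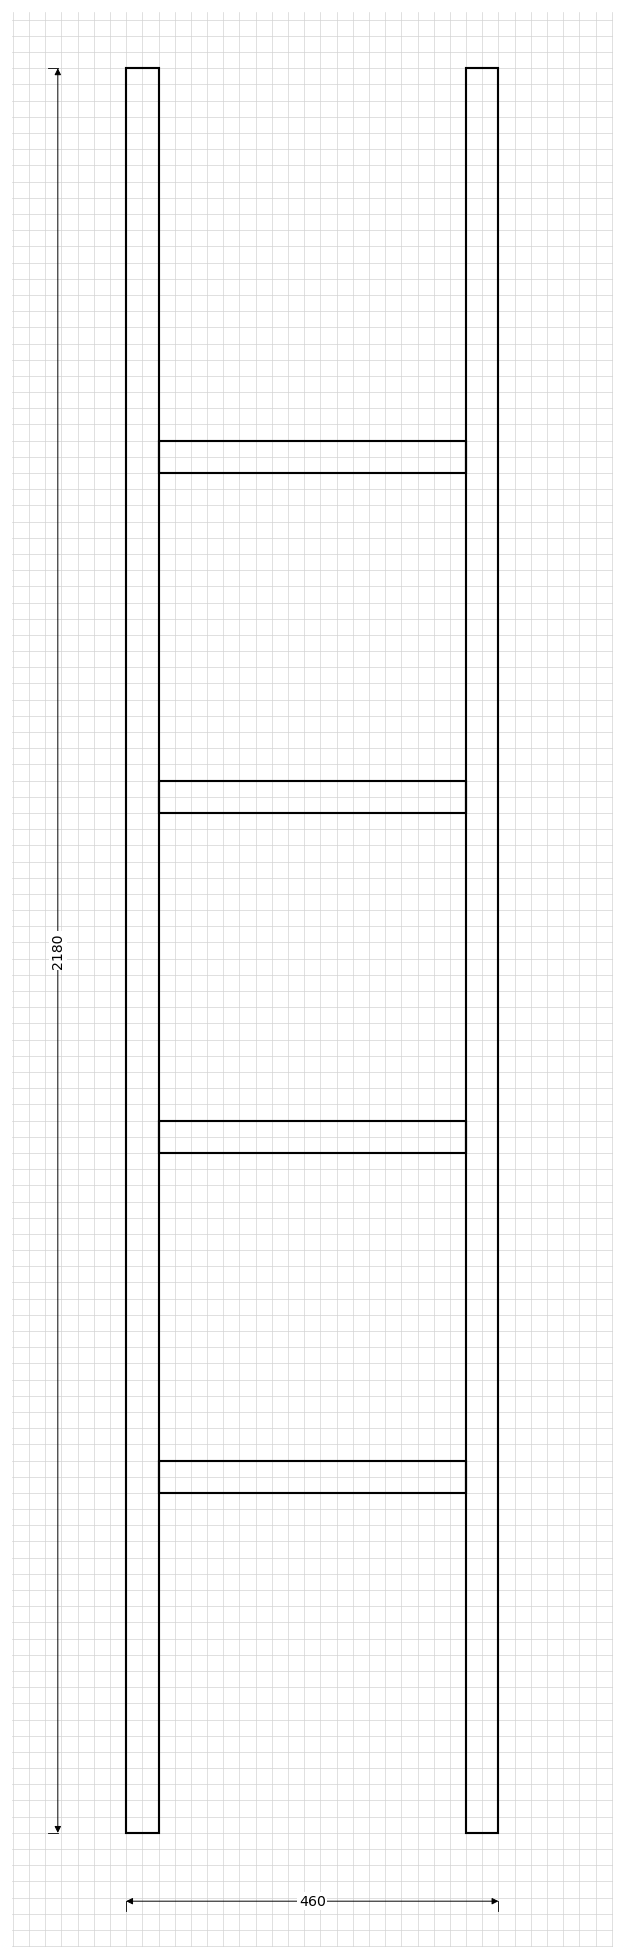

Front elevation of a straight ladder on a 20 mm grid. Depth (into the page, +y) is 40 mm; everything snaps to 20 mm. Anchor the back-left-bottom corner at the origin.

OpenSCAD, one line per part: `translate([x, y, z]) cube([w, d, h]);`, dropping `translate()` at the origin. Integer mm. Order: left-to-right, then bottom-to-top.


cube([40, 40, 2180]);
translate([40, 0, 420]) cube([380, 40, 40]);
translate([40, 0, 840]) cube([380, 40, 40]);
translate([40, 0, 1260]) cube([380, 40, 40]);
translate([40, 0, 1680]) cube([380, 40, 40]);
translate([420, 0, 0]) cube([40, 40, 2180]);


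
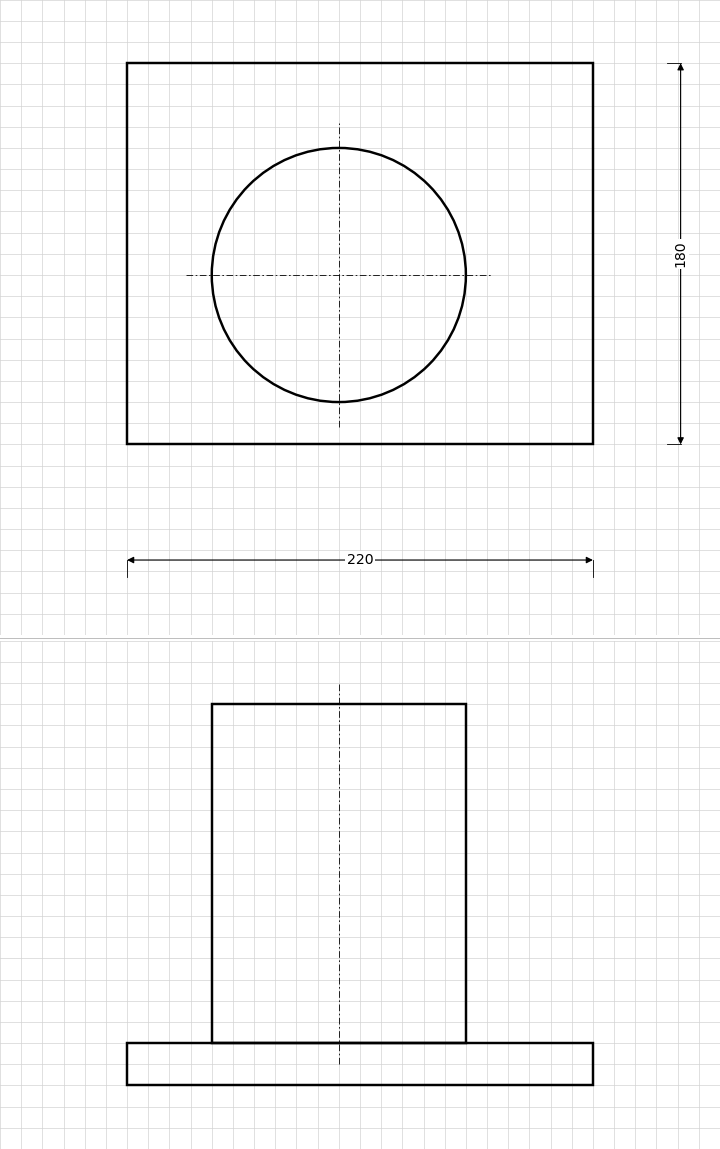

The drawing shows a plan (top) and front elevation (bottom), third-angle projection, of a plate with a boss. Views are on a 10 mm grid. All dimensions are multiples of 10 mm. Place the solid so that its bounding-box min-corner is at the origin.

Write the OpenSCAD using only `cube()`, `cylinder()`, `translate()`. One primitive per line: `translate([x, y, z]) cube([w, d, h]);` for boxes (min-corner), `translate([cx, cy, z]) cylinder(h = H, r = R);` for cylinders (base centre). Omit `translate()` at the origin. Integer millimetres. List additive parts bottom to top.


cube([220, 180, 20]);
translate([100, 80, 20]) cylinder(h = 160, r = 60);
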